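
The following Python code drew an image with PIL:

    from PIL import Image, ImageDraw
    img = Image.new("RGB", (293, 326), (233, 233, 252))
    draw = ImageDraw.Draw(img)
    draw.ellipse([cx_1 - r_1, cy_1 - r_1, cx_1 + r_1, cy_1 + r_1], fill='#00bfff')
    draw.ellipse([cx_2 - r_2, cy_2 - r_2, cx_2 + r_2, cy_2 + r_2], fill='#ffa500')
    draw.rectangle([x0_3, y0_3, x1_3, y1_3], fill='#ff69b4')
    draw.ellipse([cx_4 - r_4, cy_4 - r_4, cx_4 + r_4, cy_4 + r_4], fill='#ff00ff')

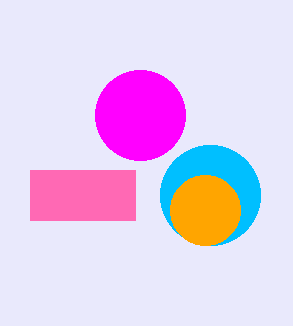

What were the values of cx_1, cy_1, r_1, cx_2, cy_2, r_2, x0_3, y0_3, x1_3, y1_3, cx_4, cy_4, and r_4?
cx_1 = 210, cy_1 = 195, r_1 = 50, cx_2 = 205, cy_2 = 210, r_2 = 35, x0_3 = 30, y0_3 = 170, x1_3 = 135, y1_3 = 220, cx_4 = 140, cy_4 = 115, r_4 = 45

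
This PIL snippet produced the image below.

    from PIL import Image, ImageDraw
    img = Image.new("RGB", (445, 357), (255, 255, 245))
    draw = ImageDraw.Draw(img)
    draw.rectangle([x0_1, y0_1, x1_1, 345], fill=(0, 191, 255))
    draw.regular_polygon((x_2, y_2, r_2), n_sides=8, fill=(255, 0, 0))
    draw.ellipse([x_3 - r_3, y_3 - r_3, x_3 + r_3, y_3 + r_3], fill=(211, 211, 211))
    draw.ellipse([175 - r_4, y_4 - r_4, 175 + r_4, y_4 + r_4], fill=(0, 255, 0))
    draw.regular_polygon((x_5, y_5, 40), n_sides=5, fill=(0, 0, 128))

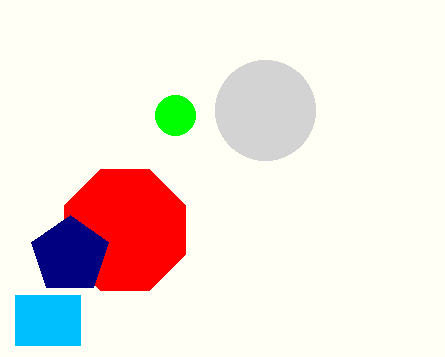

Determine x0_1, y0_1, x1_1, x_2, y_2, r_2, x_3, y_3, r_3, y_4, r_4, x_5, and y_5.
x0_1 = 15
y0_1 = 295
x1_1 = 80
x_2 = 125
y_2 = 230
r_2 = 65
x_3 = 265
y_3 = 110
r_3 = 50
y_4 = 115
r_4 = 20
x_5 = 70
y_5 = 255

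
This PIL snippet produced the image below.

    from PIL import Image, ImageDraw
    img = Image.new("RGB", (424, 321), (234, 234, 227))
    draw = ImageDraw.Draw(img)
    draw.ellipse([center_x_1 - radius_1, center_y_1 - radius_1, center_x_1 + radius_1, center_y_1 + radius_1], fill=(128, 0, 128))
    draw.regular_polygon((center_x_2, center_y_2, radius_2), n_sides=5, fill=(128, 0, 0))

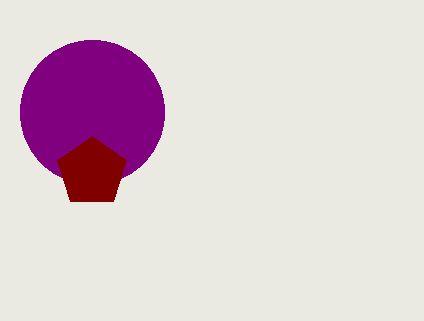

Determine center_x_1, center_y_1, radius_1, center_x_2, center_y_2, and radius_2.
center_x_1 = 92; center_y_1 = 112; radius_1 = 72; center_x_2 = 92; center_y_2 = 172; radius_2 = 36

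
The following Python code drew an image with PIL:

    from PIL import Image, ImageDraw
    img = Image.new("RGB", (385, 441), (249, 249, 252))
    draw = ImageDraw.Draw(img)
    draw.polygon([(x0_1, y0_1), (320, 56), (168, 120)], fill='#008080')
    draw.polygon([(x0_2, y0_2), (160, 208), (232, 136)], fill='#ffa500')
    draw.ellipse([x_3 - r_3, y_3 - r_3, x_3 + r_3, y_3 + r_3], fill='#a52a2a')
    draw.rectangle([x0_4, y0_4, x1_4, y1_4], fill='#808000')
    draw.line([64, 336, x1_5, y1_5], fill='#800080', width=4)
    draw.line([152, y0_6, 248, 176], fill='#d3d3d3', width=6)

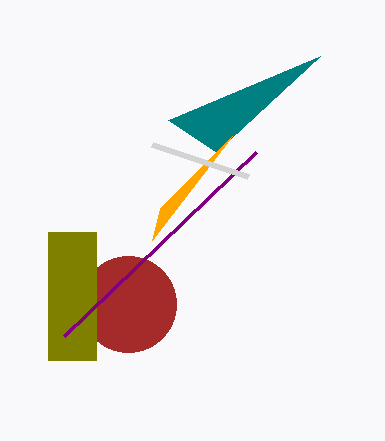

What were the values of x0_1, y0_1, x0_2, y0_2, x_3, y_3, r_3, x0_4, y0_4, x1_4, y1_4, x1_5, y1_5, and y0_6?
x0_1 = 216, y0_1 = 152, x0_2 = 152, y0_2 = 240, x_3 = 128, y_3 = 304, r_3 = 48, x0_4 = 48, y0_4 = 232, x1_4 = 96, y1_4 = 360, x1_5 = 256, y1_5 = 152, y0_6 = 144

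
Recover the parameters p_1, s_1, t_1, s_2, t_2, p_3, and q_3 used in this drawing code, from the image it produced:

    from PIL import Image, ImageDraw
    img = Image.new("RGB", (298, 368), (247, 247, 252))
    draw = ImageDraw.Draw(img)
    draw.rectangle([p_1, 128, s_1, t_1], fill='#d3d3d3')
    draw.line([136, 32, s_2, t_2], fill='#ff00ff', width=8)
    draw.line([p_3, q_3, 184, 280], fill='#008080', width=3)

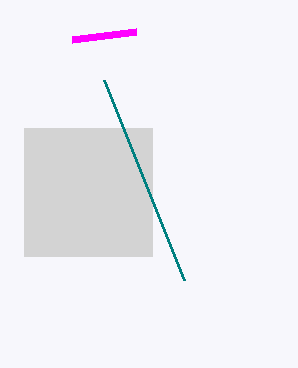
p_1 = 24; s_1 = 152; t_1 = 256; s_2 = 72; t_2 = 40; p_3 = 104; q_3 = 80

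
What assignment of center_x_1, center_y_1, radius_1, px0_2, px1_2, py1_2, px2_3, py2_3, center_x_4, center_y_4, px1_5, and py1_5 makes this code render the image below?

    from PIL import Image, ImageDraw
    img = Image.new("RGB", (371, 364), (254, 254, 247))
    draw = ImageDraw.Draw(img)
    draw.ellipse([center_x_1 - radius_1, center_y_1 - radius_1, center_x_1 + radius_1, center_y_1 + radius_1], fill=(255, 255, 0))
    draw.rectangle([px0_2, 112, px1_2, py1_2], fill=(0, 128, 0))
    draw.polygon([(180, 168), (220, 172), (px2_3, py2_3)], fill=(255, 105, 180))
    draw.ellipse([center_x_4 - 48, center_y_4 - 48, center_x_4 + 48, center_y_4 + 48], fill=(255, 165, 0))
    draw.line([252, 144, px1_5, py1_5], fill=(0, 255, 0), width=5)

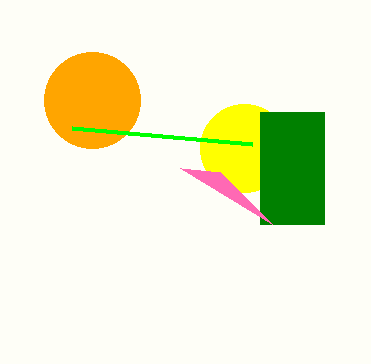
center_x_1 = 244; center_y_1 = 148; radius_1 = 44; px0_2 = 260; px1_2 = 324; py1_2 = 224; px2_3 = 272; py2_3 = 224; center_x_4 = 92; center_y_4 = 100; px1_5 = 72; py1_5 = 128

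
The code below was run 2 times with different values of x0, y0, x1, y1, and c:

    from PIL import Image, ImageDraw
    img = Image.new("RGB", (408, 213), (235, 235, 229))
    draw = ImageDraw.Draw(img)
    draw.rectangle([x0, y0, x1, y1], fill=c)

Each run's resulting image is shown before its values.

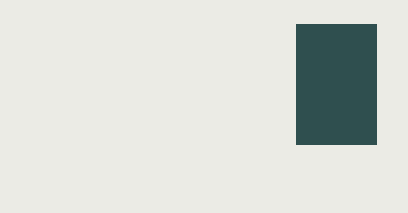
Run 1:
x0 = 296
y0 = 24
x1 = 376
y1 = 144
c = 'darkslategray'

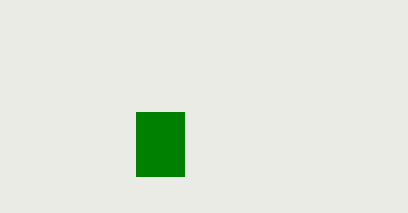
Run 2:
x0 = 136
y0 = 112
x1 = 184
y1 = 176
c = 'green'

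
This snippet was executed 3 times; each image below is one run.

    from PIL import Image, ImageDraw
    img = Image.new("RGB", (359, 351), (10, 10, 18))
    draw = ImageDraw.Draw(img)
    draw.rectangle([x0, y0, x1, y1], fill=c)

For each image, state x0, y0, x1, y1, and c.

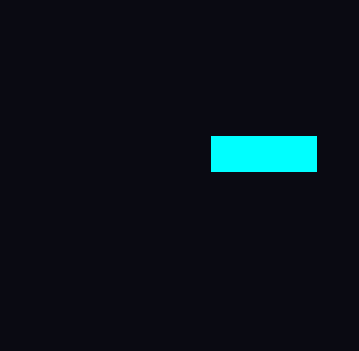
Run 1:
x0 = 211; y0 = 136; x1 = 316; y1 = 171; c = 'cyan'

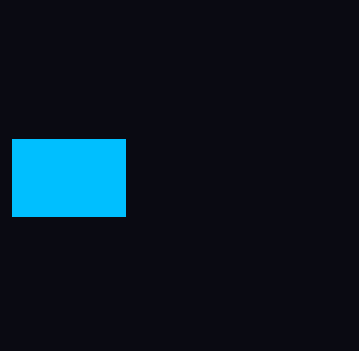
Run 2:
x0 = 12
y0 = 139
x1 = 125
y1 = 216
c = 'deepskyblue'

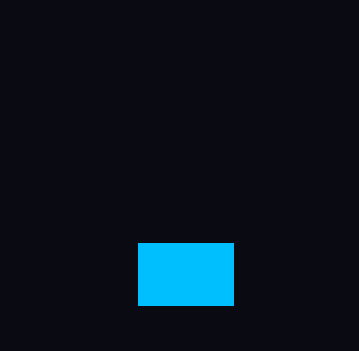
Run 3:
x0 = 138, y0 = 243, x1 = 233, y1 = 305, c = 'deepskyblue'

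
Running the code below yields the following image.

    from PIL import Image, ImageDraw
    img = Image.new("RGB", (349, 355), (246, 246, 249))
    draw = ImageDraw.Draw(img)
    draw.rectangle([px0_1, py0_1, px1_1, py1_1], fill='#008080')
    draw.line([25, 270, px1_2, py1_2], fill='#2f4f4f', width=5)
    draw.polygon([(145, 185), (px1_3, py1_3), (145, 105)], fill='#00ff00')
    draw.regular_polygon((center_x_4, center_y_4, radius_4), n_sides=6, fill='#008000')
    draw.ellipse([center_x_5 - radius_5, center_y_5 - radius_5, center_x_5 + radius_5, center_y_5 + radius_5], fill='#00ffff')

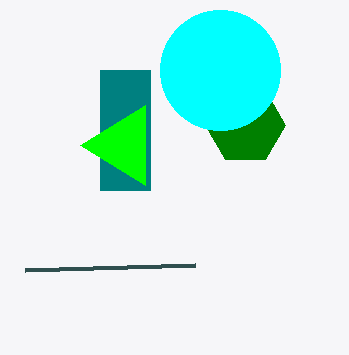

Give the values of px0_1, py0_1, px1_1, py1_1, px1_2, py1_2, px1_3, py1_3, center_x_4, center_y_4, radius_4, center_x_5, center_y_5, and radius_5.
px0_1 = 100; py0_1 = 70; px1_1 = 150; py1_1 = 190; px1_2 = 195; py1_2 = 265; px1_3 = 80; py1_3 = 145; center_x_4 = 245; center_y_4 = 125; radius_4 = 40; center_x_5 = 220; center_y_5 = 70; radius_5 = 60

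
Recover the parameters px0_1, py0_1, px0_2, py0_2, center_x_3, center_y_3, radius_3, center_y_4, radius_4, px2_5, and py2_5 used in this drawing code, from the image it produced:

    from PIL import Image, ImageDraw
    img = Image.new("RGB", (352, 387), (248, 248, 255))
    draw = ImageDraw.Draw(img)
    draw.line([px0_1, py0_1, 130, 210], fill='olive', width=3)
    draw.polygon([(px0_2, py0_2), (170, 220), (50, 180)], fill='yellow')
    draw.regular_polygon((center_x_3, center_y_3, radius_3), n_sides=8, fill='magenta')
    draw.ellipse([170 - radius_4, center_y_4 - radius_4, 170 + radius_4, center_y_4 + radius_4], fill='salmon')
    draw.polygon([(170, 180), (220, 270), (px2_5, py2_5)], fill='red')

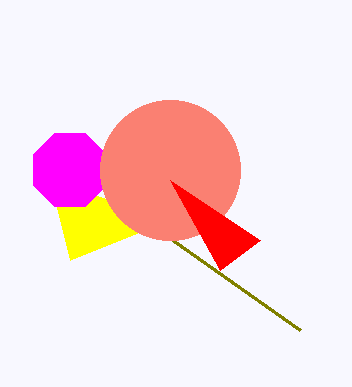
px0_1 = 300
py0_1 = 330
px0_2 = 70
py0_2 = 260
center_x_3 = 70
center_y_3 = 170
radius_3 = 40
center_y_4 = 170
radius_4 = 70
px2_5 = 260
py2_5 = 240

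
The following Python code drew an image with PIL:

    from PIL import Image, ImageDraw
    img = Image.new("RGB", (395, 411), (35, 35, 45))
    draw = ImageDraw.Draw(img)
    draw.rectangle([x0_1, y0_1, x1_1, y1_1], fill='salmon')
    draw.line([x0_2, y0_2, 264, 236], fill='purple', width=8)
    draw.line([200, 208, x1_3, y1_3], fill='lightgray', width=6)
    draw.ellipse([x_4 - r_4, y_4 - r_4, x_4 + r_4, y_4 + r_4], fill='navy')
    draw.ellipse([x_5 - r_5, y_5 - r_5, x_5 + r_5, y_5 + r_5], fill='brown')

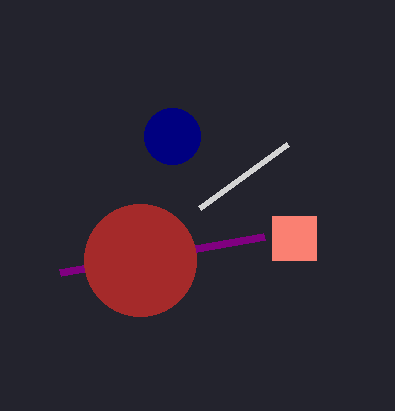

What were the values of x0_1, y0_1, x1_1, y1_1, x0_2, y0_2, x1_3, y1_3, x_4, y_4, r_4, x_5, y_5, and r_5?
x0_1 = 272, y0_1 = 216, x1_1 = 316, y1_1 = 260, x0_2 = 60, y0_2 = 272, x1_3 = 288, y1_3 = 144, x_4 = 172, y_4 = 136, r_4 = 28, x_5 = 140, y_5 = 260, r_5 = 56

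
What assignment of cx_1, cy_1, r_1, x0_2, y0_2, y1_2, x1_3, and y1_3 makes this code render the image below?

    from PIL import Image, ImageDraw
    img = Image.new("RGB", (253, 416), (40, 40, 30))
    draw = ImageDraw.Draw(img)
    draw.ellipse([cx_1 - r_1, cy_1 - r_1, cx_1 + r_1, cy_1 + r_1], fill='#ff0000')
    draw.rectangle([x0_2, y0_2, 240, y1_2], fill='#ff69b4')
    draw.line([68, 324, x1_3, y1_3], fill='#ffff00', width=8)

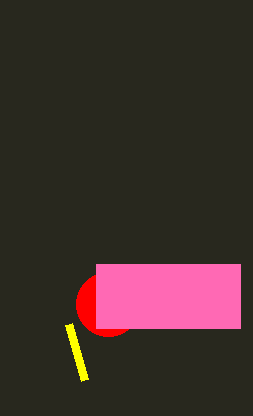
cx_1 = 108, cy_1 = 304, r_1 = 32, x0_2 = 96, y0_2 = 264, y1_2 = 328, x1_3 = 84, y1_3 = 380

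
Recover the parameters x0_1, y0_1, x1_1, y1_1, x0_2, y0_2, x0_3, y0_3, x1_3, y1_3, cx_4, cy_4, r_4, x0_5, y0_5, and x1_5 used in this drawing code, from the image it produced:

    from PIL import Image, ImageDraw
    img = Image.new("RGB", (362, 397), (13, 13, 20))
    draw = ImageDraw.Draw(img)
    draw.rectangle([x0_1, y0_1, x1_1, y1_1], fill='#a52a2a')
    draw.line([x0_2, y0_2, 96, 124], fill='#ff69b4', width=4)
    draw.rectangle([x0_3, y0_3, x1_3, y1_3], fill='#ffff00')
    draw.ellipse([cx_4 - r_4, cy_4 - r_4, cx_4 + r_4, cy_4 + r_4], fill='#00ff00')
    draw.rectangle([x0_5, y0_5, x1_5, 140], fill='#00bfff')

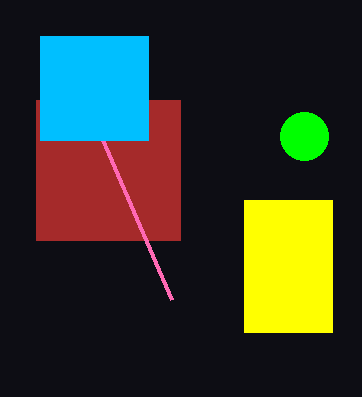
x0_1 = 36
y0_1 = 100
x1_1 = 180
y1_1 = 240
x0_2 = 172
y0_2 = 300
x0_3 = 244
y0_3 = 200
x1_3 = 332
y1_3 = 332
cx_4 = 304
cy_4 = 136
r_4 = 24
x0_5 = 40
y0_5 = 36
x1_5 = 148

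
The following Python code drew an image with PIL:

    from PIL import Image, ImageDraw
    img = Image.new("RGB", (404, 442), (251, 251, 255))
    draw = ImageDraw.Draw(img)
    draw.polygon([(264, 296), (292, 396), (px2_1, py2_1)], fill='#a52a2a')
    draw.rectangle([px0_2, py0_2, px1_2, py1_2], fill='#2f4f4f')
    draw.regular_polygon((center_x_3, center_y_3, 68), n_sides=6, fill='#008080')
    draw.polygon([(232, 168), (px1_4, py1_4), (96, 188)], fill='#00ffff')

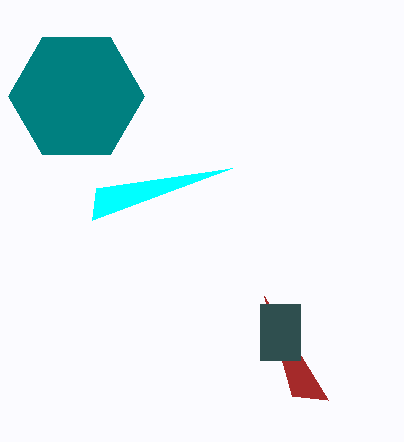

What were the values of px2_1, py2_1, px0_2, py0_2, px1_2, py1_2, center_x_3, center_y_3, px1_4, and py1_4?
px2_1 = 328, py2_1 = 400, px0_2 = 260, py0_2 = 304, px1_2 = 300, py1_2 = 360, center_x_3 = 76, center_y_3 = 96, px1_4 = 92, py1_4 = 220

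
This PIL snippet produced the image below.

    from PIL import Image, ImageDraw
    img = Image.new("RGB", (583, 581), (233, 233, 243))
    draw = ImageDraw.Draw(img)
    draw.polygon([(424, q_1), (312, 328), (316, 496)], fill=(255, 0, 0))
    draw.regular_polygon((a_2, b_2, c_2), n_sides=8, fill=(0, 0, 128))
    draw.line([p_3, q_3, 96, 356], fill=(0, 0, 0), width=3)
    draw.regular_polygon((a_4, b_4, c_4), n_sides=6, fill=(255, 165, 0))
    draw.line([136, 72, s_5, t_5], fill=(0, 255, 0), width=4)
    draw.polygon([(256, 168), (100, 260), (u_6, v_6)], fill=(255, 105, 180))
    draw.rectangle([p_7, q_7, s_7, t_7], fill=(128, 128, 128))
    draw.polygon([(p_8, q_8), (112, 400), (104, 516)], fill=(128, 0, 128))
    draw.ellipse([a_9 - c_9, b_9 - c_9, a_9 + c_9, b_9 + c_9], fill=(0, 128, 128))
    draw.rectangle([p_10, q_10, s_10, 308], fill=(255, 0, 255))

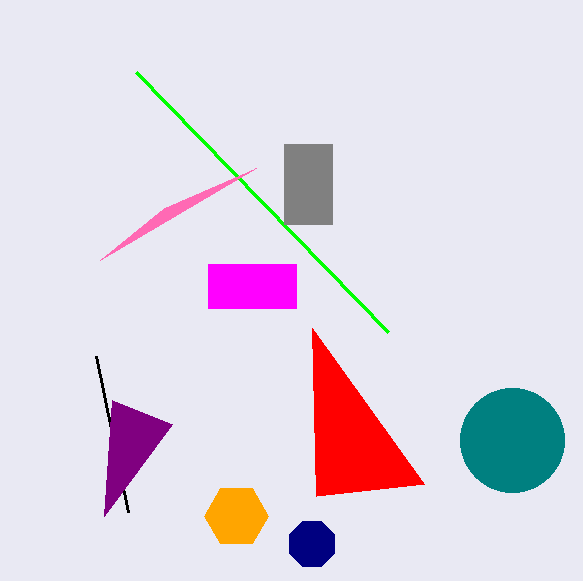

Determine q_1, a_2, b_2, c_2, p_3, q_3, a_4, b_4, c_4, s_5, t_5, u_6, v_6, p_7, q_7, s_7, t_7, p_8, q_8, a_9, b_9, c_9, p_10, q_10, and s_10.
q_1 = 484; a_2 = 312; b_2 = 544; c_2 = 24; p_3 = 128; q_3 = 512; a_4 = 236; b_4 = 516; c_4 = 32; s_5 = 388; t_5 = 332; u_6 = 164; v_6 = 208; p_7 = 284; q_7 = 144; s_7 = 332; t_7 = 224; p_8 = 172; q_8 = 424; a_9 = 512; b_9 = 440; c_9 = 52; p_10 = 208; q_10 = 264; s_10 = 296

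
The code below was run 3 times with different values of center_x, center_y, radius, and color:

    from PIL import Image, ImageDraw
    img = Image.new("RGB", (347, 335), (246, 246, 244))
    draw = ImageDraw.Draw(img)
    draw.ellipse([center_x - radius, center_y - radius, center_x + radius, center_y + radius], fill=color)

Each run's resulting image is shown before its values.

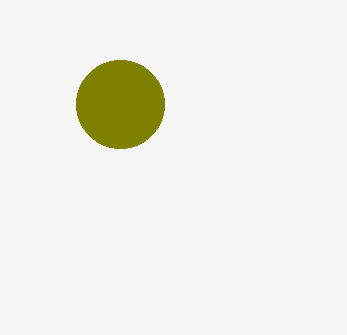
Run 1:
center_x = 120
center_y = 104
radius = 44
color = 'olive'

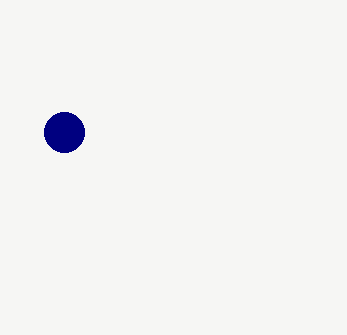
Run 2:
center_x = 64; center_y = 132; radius = 20; color = 'navy'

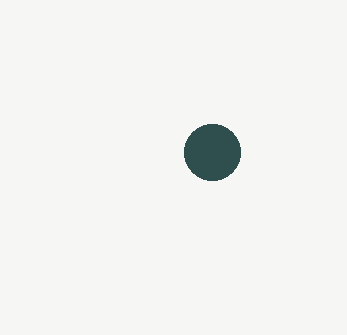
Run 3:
center_x = 212, center_y = 152, radius = 28, color = 'darkslategray'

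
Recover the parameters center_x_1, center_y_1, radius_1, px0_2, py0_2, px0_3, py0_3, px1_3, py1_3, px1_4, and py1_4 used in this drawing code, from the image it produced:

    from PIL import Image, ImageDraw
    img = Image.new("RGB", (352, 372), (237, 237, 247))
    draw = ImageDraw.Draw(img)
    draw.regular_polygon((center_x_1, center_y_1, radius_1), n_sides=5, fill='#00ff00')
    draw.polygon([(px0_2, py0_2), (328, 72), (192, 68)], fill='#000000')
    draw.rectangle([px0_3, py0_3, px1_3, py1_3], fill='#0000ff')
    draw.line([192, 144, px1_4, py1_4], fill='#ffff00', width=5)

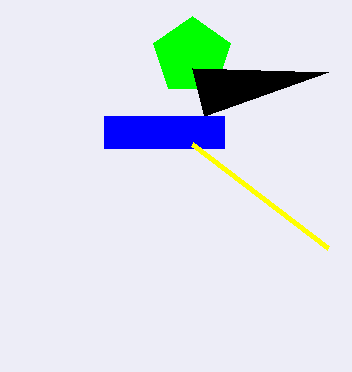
center_x_1 = 192; center_y_1 = 56; radius_1 = 40; px0_2 = 204; py0_2 = 116; px0_3 = 104; py0_3 = 116; px1_3 = 224; py1_3 = 148; px1_4 = 328; py1_4 = 248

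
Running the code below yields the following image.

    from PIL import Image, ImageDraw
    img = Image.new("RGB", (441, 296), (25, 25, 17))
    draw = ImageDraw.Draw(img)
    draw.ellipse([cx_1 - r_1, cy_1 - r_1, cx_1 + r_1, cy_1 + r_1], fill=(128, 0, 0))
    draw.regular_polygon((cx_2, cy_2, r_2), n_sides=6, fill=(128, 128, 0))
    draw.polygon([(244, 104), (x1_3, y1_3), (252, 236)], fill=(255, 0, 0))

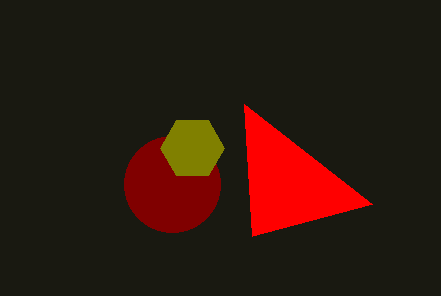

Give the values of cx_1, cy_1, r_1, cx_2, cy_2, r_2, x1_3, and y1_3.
cx_1 = 172, cy_1 = 184, r_1 = 48, cx_2 = 192, cy_2 = 148, r_2 = 32, x1_3 = 372, y1_3 = 204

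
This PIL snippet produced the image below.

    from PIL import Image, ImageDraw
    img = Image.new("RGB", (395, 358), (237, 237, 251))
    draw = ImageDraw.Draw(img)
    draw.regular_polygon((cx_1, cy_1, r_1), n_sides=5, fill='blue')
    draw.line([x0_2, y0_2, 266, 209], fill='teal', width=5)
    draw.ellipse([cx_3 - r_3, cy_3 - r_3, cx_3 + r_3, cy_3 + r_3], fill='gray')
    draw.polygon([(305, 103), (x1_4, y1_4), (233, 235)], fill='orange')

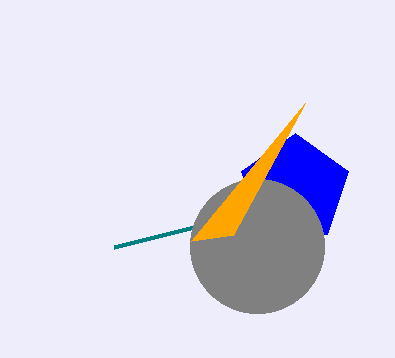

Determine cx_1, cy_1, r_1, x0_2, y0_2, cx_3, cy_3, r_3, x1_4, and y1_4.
cx_1 = 295
cy_1 = 189
r_1 = 56
x0_2 = 114
y0_2 = 247
cx_3 = 257
cy_3 = 246
r_3 = 67
x1_4 = 191
y1_4 = 241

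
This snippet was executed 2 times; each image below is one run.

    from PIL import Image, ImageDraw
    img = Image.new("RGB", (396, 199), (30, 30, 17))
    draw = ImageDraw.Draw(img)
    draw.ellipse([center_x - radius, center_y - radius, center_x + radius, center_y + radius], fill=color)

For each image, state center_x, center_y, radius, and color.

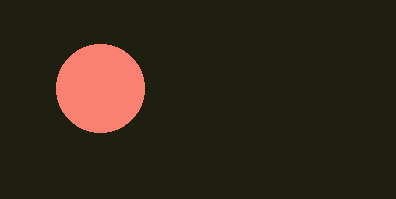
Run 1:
center_x = 100, center_y = 88, radius = 44, color = 'salmon'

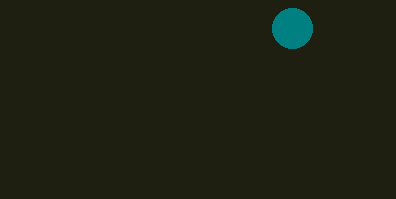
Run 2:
center_x = 292
center_y = 28
radius = 20
color = 'teal'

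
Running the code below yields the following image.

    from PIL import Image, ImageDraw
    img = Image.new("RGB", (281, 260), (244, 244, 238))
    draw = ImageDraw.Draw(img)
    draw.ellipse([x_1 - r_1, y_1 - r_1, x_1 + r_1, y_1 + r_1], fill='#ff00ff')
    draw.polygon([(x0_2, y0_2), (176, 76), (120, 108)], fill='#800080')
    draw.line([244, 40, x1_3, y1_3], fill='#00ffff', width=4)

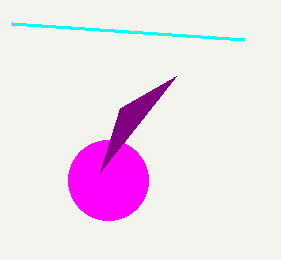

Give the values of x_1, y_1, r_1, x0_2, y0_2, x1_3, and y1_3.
x_1 = 108, y_1 = 180, r_1 = 40, x0_2 = 100, y0_2 = 172, x1_3 = 12, y1_3 = 24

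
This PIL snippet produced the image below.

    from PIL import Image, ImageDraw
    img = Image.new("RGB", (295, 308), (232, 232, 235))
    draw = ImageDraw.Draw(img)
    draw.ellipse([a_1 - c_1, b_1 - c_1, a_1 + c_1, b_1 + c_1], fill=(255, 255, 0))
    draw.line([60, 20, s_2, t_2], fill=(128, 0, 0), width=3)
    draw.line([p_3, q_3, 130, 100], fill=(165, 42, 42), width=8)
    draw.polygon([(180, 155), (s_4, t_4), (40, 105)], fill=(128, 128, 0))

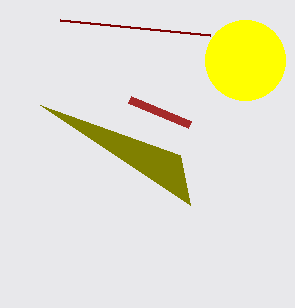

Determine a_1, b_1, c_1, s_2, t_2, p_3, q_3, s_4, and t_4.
a_1 = 245, b_1 = 60, c_1 = 40, s_2 = 210, t_2 = 35, p_3 = 190, q_3 = 125, s_4 = 190, t_4 = 205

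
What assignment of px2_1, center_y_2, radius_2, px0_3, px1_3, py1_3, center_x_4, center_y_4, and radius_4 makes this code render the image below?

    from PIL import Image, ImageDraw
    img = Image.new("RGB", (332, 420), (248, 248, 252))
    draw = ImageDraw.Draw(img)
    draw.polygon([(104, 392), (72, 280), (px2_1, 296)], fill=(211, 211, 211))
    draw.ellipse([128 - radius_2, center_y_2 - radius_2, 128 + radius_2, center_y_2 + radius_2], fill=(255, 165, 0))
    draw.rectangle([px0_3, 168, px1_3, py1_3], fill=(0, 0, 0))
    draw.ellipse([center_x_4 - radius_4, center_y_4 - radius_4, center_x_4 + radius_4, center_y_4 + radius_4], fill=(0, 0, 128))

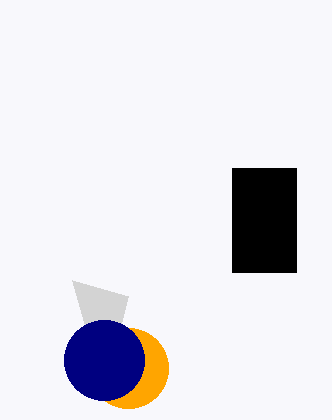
px2_1 = 128
center_y_2 = 368
radius_2 = 40
px0_3 = 232
px1_3 = 296
py1_3 = 272
center_x_4 = 104
center_y_4 = 360
radius_4 = 40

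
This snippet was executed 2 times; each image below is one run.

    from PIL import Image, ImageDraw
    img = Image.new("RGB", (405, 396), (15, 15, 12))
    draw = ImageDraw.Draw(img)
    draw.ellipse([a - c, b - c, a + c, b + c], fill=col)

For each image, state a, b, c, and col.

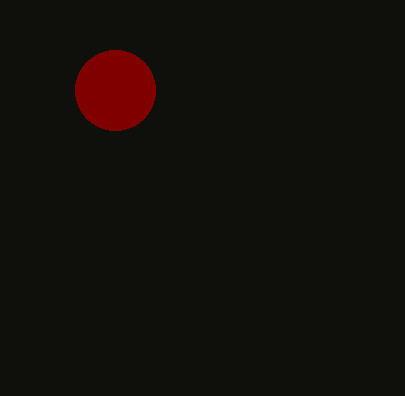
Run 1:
a = 115, b = 90, c = 40, col = 'maroon'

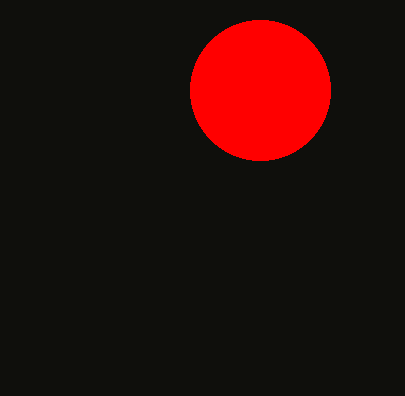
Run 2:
a = 260, b = 90, c = 70, col = 'red'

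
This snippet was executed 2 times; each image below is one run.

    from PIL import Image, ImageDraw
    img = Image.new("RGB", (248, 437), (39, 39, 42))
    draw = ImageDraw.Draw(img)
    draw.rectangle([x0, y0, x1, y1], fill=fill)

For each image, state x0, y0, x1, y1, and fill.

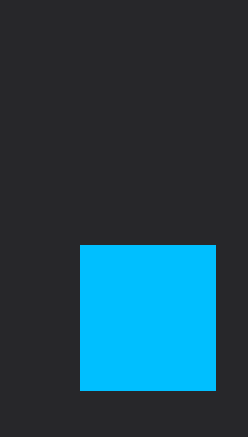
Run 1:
x0 = 80, y0 = 245, x1 = 215, y1 = 390, fill = 'deepskyblue'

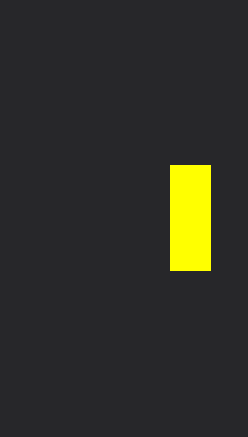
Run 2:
x0 = 170; y0 = 165; x1 = 210; y1 = 270; fill = 'yellow'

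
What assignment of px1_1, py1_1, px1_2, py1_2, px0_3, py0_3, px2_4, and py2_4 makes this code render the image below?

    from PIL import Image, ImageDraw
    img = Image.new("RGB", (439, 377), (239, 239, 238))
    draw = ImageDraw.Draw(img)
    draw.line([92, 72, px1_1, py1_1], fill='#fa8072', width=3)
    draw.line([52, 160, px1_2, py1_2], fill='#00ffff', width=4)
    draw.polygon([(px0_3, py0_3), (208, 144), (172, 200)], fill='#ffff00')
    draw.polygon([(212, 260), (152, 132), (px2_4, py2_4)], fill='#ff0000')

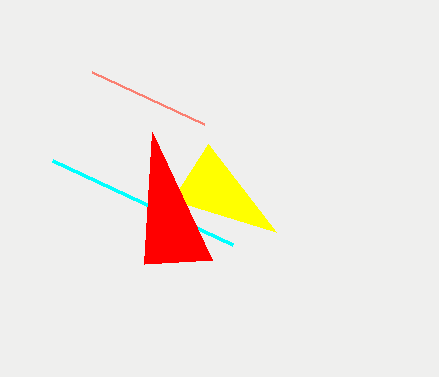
px1_1 = 204; py1_1 = 124; px1_2 = 232; py1_2 = 244; px0_3 = 276; py0_3 = 232; px2_4 = 144; py2_4 = 264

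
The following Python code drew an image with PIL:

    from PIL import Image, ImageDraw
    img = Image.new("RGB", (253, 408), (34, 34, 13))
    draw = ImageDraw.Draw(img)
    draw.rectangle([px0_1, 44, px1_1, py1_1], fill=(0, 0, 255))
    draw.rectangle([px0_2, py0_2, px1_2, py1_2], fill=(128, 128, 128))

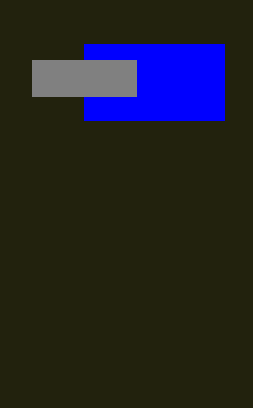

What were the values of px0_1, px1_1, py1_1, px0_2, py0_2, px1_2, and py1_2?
px0_1 = 84, px1_1 = 224, py1_1 = 120, px0_2 = 32, py0_2 = 60, px1_2 = 136, py1_2 = 96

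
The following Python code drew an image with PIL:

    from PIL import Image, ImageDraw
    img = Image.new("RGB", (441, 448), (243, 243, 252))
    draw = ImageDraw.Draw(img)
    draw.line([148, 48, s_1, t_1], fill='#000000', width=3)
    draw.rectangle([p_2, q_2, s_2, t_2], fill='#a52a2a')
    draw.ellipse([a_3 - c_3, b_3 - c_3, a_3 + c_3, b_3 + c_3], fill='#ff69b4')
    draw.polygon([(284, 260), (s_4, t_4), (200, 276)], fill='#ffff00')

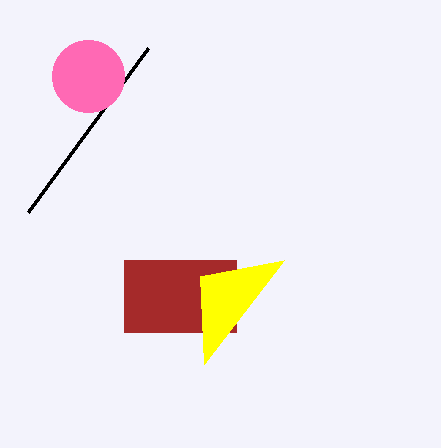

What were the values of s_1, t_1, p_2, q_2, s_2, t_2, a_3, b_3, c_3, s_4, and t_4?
s_1 = 28
t_1 = 212
p_2 = 124
q_2 = 260
s_2 = 236
t_2 = 332
a_3 = 88
b_3 = 76
c_3 = 36
s_4 = 204
t_4 = 364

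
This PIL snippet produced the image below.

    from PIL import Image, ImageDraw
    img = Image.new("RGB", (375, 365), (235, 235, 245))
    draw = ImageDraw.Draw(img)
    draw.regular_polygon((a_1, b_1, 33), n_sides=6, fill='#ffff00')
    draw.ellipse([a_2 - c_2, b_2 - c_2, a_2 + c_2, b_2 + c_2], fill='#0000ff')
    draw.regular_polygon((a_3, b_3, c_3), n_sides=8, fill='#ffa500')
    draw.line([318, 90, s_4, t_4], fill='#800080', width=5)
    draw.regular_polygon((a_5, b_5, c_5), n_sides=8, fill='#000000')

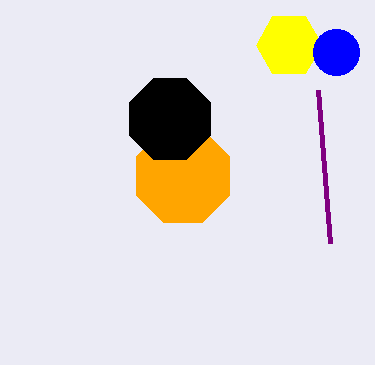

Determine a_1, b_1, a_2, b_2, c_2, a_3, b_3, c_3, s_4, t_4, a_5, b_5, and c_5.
a_1 = 289
b_1 = 45
a_2 = 336
b_2 = 52
c_2 = 23
a_3 = 183
b_3 = 176
c_3 = 50
s_4 = 330
t_4 = 243
a_5 = 170
b_5 = 119
c_5 = 44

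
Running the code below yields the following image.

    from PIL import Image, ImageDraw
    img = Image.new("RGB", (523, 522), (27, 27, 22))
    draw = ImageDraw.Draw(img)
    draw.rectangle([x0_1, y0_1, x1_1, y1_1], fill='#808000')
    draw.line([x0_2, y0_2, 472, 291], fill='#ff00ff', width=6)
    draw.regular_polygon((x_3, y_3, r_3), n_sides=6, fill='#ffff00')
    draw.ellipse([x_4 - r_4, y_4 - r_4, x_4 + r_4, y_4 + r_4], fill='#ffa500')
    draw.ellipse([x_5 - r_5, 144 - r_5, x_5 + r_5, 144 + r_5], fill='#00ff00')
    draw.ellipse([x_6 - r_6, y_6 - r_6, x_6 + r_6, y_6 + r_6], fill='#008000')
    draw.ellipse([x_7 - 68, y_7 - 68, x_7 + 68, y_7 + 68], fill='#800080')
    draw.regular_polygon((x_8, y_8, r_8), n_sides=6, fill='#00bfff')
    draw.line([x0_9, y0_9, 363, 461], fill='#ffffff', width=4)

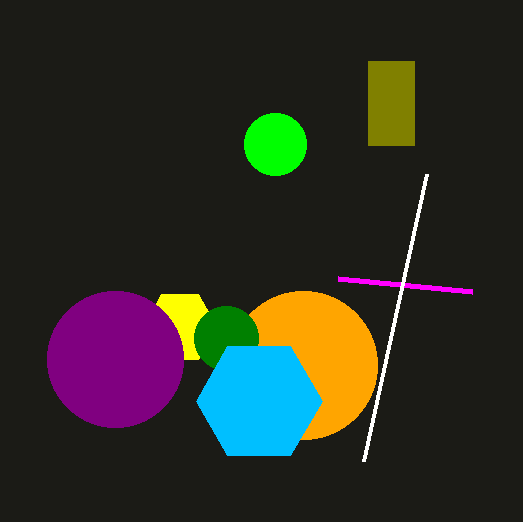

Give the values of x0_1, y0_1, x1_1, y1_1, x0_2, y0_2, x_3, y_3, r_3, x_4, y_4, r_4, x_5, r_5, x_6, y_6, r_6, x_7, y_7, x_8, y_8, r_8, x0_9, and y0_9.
x0_1 = 368; y0_1 = 61; x1_1 = 414; y1_1 = 145; x0_2 = 338; y0_2 = 278; x_3 = 180; y_3 = 327; r_3 = 37; x_4 = 303; y_4 = 365; r_4 = 74; x_5 = 275; r_5 = 31; x_6 = 226; y_6 = 338; r_6 = 32; x_7 = 115; y_7 = 359; x_8 = 259; y_8 = 401; r_8 = 63; x0_9 = 426; y0_9 = 174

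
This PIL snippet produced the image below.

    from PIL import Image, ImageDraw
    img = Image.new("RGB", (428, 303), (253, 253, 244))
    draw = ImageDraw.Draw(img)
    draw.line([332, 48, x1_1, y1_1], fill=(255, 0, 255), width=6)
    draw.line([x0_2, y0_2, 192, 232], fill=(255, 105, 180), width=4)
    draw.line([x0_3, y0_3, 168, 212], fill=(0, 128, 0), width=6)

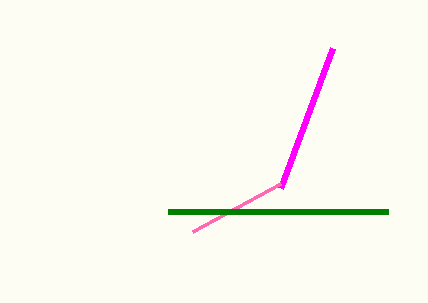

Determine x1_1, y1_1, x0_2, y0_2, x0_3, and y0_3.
x1_1 = 280, y1_1 = 188, x0_2 = 280, y0_2 = 184, x0_3 = 388, y0_3 = 212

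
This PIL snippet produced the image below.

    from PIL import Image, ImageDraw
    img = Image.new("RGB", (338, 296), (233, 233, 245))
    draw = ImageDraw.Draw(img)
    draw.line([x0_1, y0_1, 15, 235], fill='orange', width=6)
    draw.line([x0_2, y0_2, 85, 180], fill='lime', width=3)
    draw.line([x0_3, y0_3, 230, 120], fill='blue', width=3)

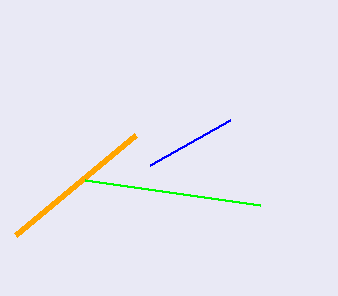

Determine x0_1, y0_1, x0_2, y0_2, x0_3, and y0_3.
x0_1 = 135, y0_1 = 135, x0_2 = 260, y0_2 = 205, x0_3 = 150, y0_3 = 165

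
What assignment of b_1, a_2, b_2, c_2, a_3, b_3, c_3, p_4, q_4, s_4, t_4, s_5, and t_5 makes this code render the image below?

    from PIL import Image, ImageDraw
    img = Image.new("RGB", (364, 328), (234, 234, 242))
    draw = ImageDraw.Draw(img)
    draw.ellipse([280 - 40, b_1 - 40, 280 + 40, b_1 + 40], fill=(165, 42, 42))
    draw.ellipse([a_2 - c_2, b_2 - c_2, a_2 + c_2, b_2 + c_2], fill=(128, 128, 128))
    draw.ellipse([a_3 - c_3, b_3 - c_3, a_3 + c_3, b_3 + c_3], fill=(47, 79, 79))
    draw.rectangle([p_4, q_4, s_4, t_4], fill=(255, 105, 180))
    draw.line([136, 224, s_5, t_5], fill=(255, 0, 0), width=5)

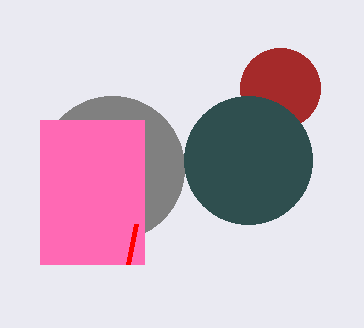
b_1 = 88
a_2 = 112
b_2 = 168
c_2 = 72
a_3 = 248
b_3 = 160
c_3 = 64
p_4 = 40
q_4 = 120
s_4 = 144
t_4 = 264
s_5 = 128
t_5 = 264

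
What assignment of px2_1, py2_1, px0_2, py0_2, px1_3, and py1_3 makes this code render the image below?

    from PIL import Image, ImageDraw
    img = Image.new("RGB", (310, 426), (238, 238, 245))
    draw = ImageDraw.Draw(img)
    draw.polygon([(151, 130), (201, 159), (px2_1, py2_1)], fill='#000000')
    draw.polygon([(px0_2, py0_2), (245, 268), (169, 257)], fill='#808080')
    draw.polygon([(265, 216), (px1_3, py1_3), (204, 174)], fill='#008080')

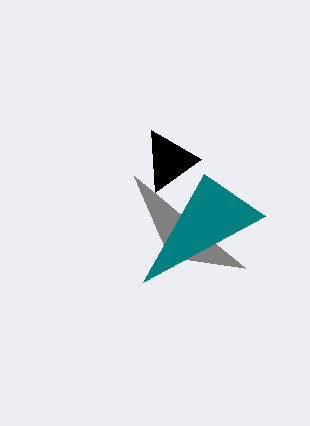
px2_1 = 155
py2_1 = 192
px0_2 = 134
py0_2 = 176
px1_3 = 143
py1_3 = 282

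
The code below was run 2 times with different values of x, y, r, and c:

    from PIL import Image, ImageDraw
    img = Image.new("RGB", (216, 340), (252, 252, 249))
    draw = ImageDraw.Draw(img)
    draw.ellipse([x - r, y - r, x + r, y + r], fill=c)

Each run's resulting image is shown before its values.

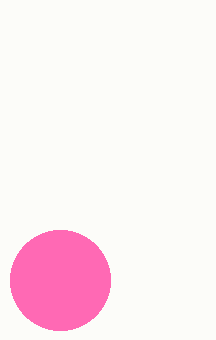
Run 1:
x = 60; y = 280; r = 50; c = 'hotpink'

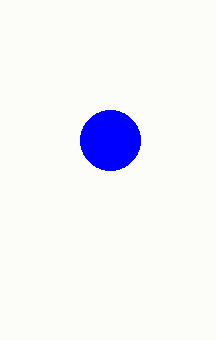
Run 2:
x = 110, y = 140, r = 30, c = 'blue'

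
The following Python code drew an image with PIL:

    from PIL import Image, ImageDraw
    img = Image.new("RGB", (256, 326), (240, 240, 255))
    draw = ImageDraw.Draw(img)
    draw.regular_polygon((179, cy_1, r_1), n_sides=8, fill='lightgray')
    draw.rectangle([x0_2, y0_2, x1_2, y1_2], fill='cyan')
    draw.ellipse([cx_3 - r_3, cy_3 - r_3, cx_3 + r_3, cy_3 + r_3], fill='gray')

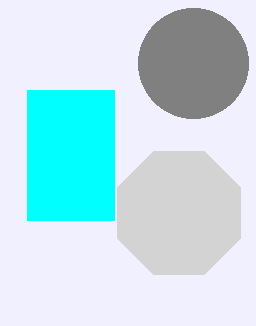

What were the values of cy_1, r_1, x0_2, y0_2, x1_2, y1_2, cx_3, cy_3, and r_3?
cy_1 = 213
r_1 = 67
x0_2 = 27
y0_2 = 90
x1_2 = 114
y1_2 = 220
cx_3 = 193
cy_3 = 63
r_3 = 55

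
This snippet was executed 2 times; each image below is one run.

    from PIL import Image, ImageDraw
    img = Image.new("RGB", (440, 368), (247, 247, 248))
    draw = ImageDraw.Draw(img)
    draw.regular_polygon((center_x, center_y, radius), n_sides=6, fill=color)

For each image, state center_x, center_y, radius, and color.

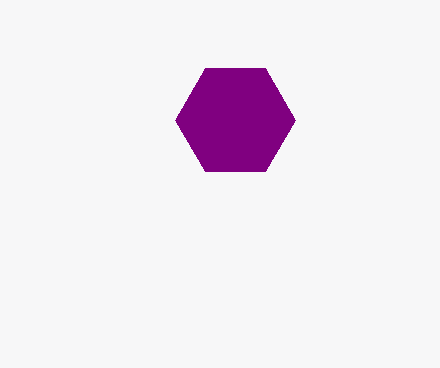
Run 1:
center_x = 235
center_y = 120
radius = 60
color = 'purple'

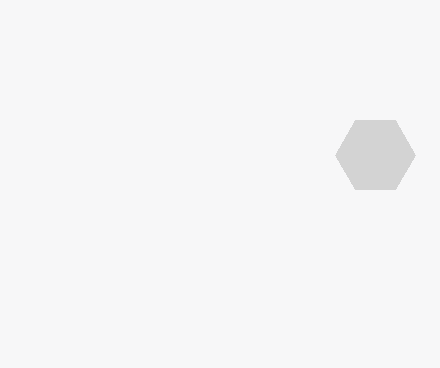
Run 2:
center_x = 375; center_y = 155; radius = 40; color = 'lightgray'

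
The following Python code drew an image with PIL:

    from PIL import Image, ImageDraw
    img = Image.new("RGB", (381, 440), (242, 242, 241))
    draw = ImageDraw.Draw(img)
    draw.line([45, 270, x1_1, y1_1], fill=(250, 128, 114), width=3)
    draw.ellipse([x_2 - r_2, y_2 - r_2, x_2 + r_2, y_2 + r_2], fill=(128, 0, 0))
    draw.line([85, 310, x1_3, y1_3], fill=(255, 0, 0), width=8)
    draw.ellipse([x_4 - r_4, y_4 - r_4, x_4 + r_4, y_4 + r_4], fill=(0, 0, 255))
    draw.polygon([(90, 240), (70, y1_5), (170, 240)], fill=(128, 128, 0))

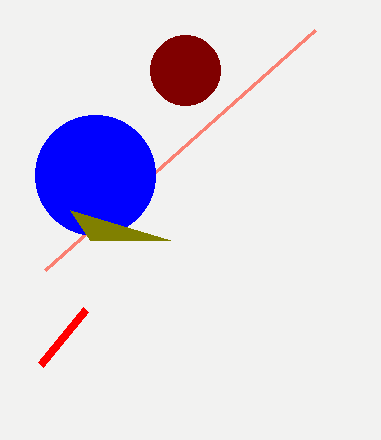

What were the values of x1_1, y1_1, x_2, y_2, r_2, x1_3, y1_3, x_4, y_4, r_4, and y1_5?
x1_1 = 315
y1_1 = 30
x_2 = 185
y_2 = 70
r_2 = 35
x1_3 = 40
y1_3 = 365
x_4 = 95
y_4 = 175
r_4 = 60
y1_5 = 210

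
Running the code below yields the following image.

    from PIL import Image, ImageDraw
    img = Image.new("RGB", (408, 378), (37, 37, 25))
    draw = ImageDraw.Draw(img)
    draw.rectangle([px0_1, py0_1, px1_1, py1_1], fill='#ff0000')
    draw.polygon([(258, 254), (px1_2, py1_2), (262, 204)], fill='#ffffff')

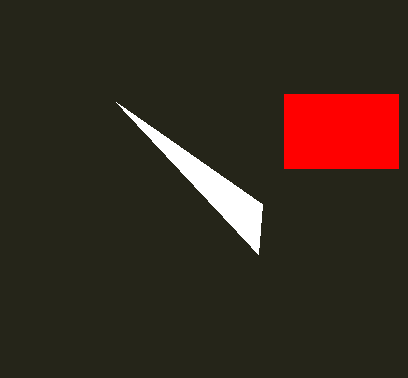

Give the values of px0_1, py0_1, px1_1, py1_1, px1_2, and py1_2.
px0_1 = 284, py0_1 = 94, px1_1 = 398, py1_1 = 168, px1_2 = 116, py1_2 = 102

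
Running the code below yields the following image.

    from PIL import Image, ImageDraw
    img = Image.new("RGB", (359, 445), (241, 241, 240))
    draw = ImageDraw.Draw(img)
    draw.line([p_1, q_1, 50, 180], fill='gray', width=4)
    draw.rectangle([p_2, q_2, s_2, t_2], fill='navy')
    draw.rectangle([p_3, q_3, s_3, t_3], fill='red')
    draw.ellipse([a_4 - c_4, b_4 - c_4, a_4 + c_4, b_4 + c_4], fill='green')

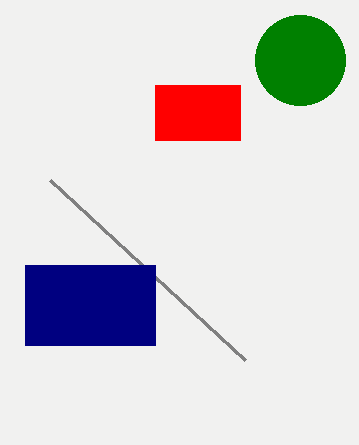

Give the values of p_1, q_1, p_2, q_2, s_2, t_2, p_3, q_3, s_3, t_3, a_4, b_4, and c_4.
p_1 = 245; q_1 = 360; p_2 = 25; q_2 = 265; s_2 = 155; t_2 = 345; p_3 = 155; q_3 = 85; s_3 = 240; t_3 = 140; a_4 = 300; b_4 = 60; c_4 = 45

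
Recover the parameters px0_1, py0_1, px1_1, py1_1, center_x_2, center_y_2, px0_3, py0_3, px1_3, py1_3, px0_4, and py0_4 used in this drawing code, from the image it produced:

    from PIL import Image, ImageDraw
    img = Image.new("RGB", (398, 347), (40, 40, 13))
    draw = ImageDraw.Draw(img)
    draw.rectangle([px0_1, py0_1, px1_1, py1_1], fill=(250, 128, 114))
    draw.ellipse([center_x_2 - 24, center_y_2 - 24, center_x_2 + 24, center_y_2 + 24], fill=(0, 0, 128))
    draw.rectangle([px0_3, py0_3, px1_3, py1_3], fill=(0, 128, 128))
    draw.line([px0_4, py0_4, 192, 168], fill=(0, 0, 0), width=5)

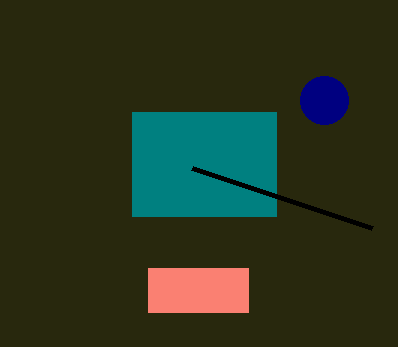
px0_1 = 148
py0_1 = 268
px1_1 = 248
py1_1 = 312
center_x_2 = 324
center_y_2 = 100
px0_3 = 132
py0_3 = 112
px1_3 = 276
py1_3 = 216
px0_4 = 372
py0_4 = 228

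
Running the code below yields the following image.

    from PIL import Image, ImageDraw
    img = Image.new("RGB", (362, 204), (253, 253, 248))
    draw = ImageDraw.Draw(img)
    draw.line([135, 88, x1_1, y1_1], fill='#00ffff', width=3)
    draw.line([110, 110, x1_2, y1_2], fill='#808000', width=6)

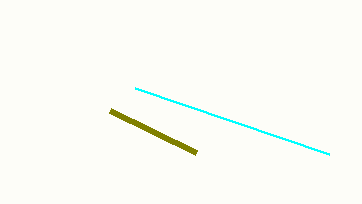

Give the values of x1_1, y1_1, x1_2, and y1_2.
x1_1 = 329; y1_1 = 154; x1_2 = 196; y1_2 = 152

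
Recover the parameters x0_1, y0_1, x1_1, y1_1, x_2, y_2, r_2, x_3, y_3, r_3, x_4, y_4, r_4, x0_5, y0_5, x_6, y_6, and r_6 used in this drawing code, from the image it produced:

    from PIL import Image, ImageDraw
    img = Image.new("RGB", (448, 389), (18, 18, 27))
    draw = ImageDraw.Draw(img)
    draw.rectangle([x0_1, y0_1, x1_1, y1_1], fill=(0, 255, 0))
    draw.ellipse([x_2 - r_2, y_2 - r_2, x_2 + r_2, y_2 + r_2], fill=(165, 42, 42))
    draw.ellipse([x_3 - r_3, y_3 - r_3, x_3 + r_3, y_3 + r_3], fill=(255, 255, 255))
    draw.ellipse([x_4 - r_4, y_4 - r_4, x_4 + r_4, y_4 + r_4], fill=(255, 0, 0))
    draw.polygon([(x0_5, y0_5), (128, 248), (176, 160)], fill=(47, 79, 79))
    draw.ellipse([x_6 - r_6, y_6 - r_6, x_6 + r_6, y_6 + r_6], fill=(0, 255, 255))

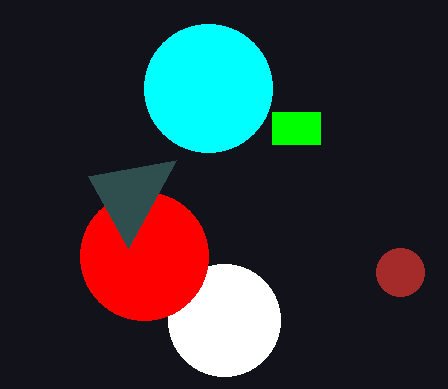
x0_1 = 272, y0_1 = 112, x1_1 = 320, y1_1 = 144, x_2 = 400, y_2 = 272, r_2 = 24, x_3 = 224, y_3 = 320, r_3 = 56, x_4 = 144, y_4 = 256, r_4 = 64, x0_5 = 88, y0_5 = 176, x_6 = 208, y_6 = 88, r_6 = 64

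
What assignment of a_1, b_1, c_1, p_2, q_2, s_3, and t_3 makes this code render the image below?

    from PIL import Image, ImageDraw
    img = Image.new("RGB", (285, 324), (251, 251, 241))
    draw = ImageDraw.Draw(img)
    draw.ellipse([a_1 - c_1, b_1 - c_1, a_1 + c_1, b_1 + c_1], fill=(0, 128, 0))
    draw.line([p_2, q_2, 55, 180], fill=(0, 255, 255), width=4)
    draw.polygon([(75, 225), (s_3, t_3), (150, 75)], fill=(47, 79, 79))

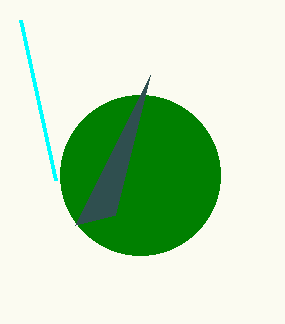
a_1 = 140
b_1 = 175
c_1 = 80
p_2 = 20
q_2 = 20
s_3 = 115
t_3 = 215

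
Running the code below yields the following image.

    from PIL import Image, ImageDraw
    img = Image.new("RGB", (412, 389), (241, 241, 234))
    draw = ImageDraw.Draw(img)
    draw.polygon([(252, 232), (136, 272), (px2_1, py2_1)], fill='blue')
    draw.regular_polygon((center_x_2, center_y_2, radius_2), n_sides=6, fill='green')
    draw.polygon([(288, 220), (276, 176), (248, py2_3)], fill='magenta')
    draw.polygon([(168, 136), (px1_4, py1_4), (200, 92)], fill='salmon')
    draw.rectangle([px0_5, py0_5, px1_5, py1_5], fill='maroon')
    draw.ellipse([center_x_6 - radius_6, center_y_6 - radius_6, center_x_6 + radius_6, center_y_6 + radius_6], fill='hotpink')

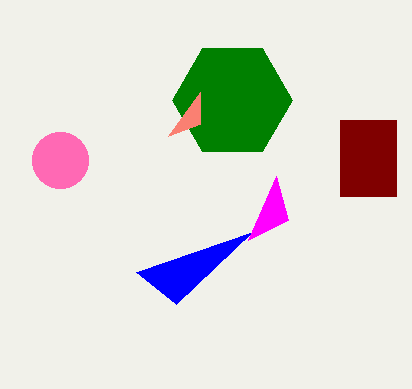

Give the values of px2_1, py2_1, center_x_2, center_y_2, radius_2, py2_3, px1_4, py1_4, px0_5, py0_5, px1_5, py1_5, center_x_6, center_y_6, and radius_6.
px2_1 = 176, py2_1 = 304, center_x_2 = 232, center_y_2 = 100, radius_2 = 60, py2_3 = 240, px1_4 = 200, py1_4 = 124, px0_5 = 340, py0_5 = 120, px1_5 = 396, py1_5 = 196, center_x_6 = 60, center_y_6 = 160, radius_6 = 28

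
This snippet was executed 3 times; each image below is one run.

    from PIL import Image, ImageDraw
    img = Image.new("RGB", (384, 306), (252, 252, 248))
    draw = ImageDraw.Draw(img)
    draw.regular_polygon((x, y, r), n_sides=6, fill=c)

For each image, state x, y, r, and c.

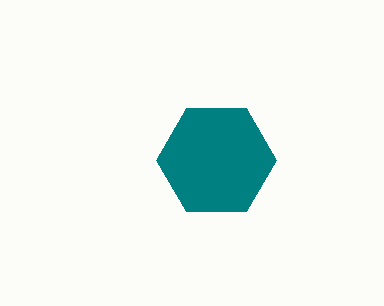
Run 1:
x = 216
y = 160
r = 60
c = 'teal'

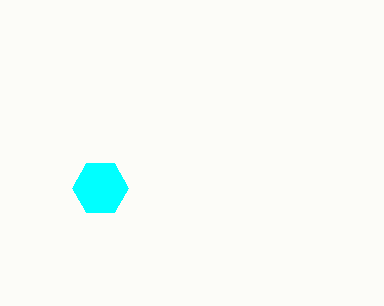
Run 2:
x = 100
y = 188
r = 28
c = 'cyan'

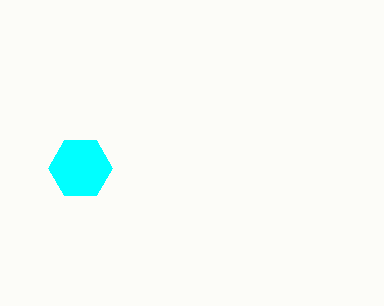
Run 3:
x = 80
y = 168
r = 32
c = 'cyan'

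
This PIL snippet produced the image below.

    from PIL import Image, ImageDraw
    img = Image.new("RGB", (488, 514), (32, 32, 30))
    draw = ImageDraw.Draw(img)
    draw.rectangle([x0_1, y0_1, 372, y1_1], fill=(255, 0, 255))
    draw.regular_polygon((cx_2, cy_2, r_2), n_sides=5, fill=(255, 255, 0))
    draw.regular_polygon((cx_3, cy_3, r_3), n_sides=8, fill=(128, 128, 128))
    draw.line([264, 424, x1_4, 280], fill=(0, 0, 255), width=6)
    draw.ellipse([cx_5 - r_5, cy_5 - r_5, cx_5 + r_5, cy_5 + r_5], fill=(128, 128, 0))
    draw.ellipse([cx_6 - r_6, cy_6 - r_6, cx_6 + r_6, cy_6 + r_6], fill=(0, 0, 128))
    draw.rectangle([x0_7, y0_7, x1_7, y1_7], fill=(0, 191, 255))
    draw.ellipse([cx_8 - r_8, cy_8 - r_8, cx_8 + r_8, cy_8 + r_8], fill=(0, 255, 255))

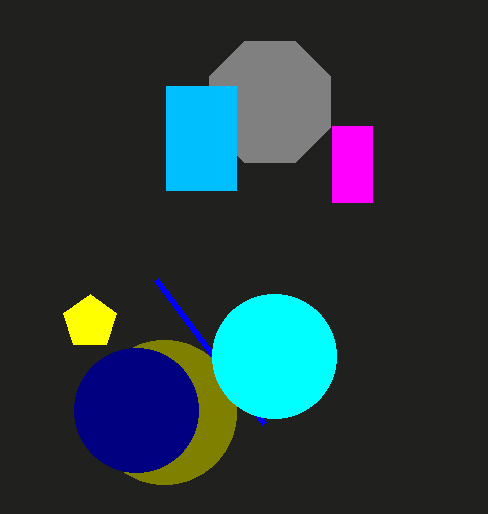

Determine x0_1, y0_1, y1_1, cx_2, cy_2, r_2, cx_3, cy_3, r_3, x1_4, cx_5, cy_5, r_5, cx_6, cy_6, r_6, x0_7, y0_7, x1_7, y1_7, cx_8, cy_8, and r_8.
x0_1 = 332, y0_1 = 126, y1_1 = 202, cx_2 = 90, cy_2 = 322, r_2 = 28, cx_3 = 270, cy_3 = 102, r_3 = 66, x1_4 = 156, cx_5 = 164, cy_5 = 412, r_5 = 72, cx_6 = 136, cy_6 = 410, r_6 = 62, x0_7 = 166, y0_7 = 86, x1_7 = 236, y1_7 = 190, cx_8 = 274, cy_8 = 356, r_8 = 62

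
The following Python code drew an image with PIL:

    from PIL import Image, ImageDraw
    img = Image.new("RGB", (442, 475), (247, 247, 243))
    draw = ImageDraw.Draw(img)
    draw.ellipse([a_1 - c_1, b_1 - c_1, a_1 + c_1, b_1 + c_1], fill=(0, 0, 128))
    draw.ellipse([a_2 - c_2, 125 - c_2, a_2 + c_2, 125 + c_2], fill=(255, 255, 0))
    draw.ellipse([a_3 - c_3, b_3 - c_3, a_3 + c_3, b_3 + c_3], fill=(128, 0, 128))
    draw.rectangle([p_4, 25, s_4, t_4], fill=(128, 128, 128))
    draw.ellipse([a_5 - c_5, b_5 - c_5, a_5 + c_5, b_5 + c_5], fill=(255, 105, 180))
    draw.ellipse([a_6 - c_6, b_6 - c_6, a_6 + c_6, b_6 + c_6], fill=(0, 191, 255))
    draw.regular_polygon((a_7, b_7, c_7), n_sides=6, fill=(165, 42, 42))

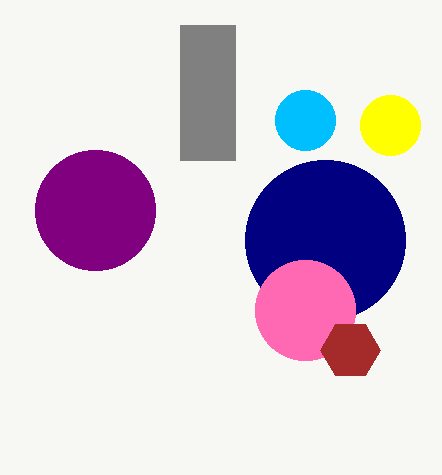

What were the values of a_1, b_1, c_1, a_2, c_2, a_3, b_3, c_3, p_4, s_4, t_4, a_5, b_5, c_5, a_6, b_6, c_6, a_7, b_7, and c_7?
a_1 = 325, b_1 = 240, c_1 = 80, a_2 = 390, c_2 = 30, a_3 = 95, b_3 = 210, c_3 = 60, p_4 = 180, s_4 = 235, t_4 = 160, a_5 = 305, b_5 = 310, c_5 = 50, a_6 = 305, b_6 = 120, c_6 = 30, a_7 = 350, b_7 = 350, c_7 = 30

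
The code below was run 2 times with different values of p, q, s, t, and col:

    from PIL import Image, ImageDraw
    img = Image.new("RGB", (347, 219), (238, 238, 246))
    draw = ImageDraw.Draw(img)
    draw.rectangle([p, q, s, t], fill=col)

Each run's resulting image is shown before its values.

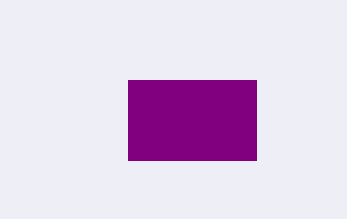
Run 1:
p = 128, q = 80, s = 256, t = 160, col = 'purple'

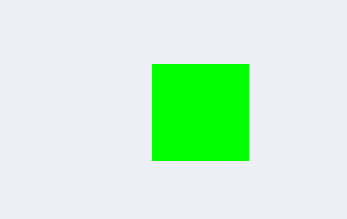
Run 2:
p = 152
q = 64
s = 248
t = 160
col = 'lime'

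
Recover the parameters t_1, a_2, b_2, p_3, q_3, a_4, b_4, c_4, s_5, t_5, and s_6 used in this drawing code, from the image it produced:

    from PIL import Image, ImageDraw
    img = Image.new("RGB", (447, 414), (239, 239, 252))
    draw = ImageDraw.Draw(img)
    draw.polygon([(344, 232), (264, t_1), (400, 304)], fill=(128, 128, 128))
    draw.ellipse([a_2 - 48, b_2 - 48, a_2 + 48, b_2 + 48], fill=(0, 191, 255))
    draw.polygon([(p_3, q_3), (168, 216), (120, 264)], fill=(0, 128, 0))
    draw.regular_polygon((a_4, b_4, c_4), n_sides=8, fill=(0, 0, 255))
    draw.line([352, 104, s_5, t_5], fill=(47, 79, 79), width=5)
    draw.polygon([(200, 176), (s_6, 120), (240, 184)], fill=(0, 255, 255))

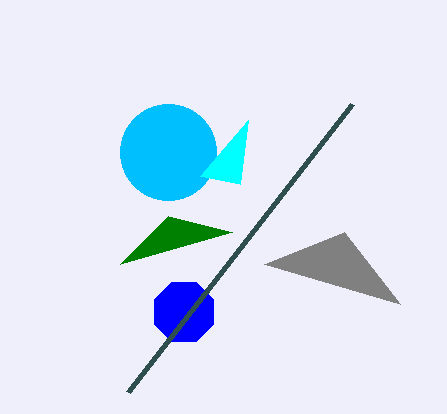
t_1 = 264; a_2 = 168; b_2 = 152; p_3 = 232; q_3 = 232; a_4 = 184; b_4 = 312; c_4 = 32; s_5 = 128; t_5 = 392; s_6 = 248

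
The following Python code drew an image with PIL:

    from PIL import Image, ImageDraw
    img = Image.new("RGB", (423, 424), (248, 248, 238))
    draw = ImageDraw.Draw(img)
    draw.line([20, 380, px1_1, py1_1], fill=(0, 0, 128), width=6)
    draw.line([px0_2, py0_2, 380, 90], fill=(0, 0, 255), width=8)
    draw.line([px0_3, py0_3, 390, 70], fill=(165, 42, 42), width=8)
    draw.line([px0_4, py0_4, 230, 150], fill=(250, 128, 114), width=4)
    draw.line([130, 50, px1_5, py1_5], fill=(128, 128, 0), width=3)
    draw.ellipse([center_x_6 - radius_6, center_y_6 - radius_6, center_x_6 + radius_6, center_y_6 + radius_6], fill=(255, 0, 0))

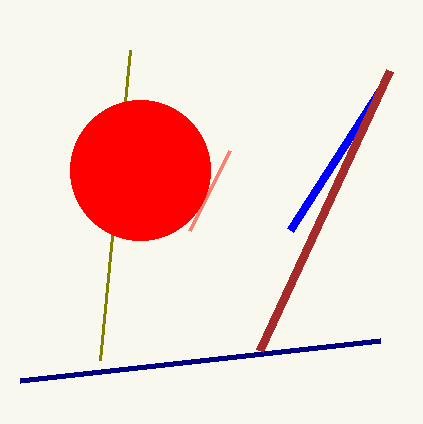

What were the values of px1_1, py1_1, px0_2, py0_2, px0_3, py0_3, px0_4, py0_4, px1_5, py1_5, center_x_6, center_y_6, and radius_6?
px1_1 = 380; py1_1 = 340; px0_2 = 290; py0_2 = 230; px0_3 = 260; py0_3 = 350; px0_4 = 190; py0_4 = 230; px1_5 = 100; py1_5 = 360; center_x_6 = 140; center_y_6 = 170; radius_6 = 70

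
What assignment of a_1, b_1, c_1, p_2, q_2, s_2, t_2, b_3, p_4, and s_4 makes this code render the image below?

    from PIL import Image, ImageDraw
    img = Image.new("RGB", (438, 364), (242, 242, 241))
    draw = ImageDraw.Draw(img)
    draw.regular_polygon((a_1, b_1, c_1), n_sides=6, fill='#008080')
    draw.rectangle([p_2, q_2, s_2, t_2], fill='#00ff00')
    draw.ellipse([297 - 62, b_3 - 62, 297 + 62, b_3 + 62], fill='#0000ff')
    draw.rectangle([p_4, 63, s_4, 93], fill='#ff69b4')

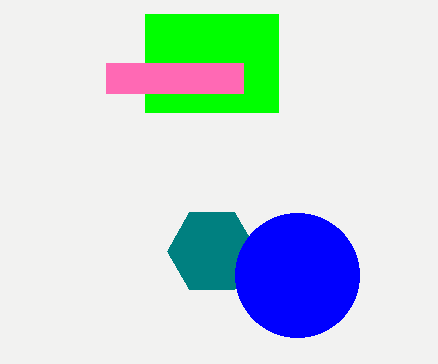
a_1 = 212, b_1 = 251, c_1 = 45, p_2 = 145, q_2 = 14, s_2 = 278, t_2 = 112, b_3 = 275, p_4 = 106, s_4 = 243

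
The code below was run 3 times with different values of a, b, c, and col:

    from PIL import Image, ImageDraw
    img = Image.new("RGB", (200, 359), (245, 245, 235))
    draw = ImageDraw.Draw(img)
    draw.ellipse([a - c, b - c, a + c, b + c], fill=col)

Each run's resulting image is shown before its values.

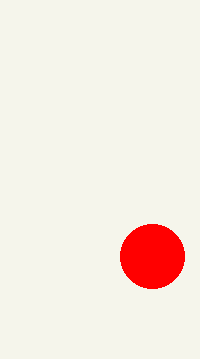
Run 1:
a = 152, b = 256, c = 32, col = 'red'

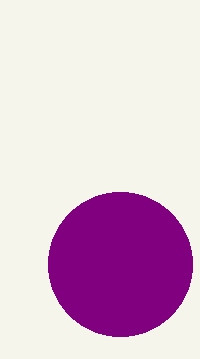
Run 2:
a = 120; b = 264; c = 72; col = 'purple'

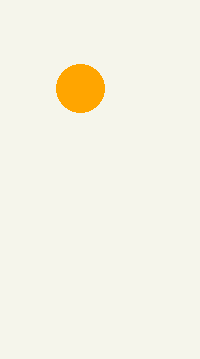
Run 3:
a = 80, b = 88, c = 24, col = 'orange'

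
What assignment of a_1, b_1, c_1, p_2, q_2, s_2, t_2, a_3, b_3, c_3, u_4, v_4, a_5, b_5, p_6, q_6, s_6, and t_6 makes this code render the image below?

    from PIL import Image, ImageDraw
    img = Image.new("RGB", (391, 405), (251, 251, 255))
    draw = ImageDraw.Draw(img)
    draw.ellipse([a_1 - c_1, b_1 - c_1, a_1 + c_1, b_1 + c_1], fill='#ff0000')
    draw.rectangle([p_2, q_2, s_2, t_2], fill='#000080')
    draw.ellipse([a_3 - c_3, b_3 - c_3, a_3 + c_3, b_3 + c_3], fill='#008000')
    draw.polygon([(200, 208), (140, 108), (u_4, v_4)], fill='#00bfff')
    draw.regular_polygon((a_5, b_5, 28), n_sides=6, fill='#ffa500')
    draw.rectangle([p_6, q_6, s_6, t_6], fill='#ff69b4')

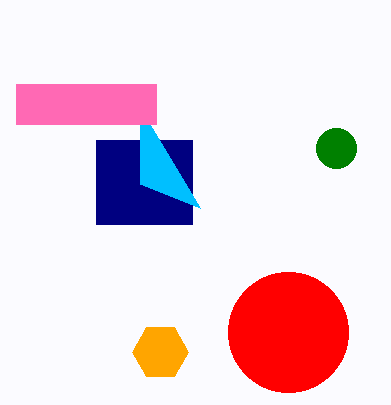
a_1 = 288; b_1 = 332; c_1 = 60; p_2 = 96; q_2 = 140; s_2 = 192; t_2 = 224; a_3 = 336; b_3 = 148; c_3 = 20; u_4 = 140; v_4 = 184; a_5 = 160; b_5 = 352; p_6 = 16; q_6 = 84; s_6 = 156; t_6 = 124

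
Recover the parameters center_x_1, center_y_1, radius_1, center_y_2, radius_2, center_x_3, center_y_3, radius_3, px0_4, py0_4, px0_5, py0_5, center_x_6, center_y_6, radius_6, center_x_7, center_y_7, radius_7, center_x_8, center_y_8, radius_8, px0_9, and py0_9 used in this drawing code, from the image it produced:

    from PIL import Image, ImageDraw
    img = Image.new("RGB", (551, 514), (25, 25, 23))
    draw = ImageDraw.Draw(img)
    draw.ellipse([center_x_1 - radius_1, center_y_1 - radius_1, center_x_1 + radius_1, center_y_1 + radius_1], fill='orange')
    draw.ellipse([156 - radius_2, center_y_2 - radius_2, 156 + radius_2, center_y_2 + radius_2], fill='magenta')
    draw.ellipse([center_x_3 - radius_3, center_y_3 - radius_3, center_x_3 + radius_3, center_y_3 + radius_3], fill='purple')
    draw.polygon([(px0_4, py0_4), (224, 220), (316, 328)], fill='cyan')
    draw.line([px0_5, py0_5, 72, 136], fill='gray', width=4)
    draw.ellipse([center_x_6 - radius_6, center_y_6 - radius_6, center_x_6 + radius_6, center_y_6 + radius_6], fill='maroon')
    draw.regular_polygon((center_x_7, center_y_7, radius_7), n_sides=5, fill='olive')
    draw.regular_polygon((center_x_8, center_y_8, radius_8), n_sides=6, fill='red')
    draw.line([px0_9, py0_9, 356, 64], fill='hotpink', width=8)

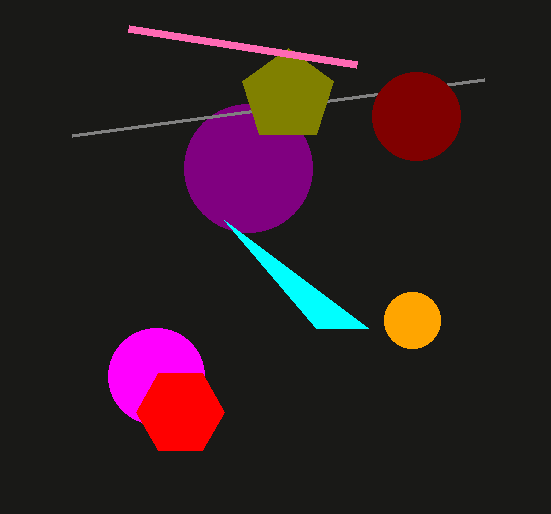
center_x_1 = 412; center_y_1 = 320; radius_1 = 28; center_y_2 = 376; radius_2 = 48; center_x_3 = 248; center_y_3 = 168; radius_3 = 64; px0_4 = 368; py0_4 = 328; px0_5 = 484; py0_5 = 80; center_x_6 = 416; center_y_6 = 116; radius_6 = 44; center_x_7 = 288; center_y_7 = 96; radius_7 = 48; center_x_8 = 180; center_y_8 = 412; radius_8 = 44; px0_9 = 128; py0_9 = 28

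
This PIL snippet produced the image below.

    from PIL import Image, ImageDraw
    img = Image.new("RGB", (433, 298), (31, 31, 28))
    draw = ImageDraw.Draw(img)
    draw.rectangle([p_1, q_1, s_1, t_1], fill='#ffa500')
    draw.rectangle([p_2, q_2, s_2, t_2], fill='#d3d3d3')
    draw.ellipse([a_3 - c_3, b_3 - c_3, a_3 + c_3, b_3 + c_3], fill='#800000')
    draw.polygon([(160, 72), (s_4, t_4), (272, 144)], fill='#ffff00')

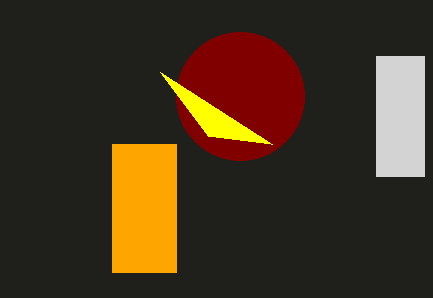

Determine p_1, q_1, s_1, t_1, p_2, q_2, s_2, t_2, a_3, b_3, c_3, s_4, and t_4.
p_1 = 112; q_1 = 144; s_1 = 176; t_1 = 272; p_2 = 376; q_2 = 56; s_2 = 424; t_2 = 176; a_3 = 240; b_3 = 96; c_3 = 64; s_4 = 208; t_4 = 136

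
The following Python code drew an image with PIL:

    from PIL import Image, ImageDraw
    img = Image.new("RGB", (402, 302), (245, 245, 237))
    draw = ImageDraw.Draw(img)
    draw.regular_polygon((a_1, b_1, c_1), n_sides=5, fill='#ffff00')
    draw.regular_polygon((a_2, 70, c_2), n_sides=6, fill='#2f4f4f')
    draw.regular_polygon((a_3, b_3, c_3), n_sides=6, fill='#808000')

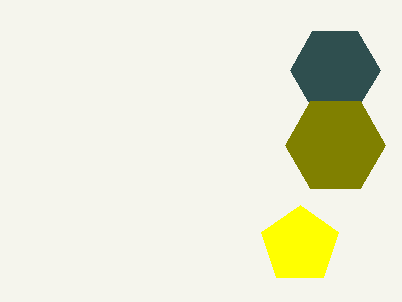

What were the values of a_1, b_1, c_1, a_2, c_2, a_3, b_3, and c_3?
a_1 = 300
b_1 = 245
c_1 = 40
a_2 = 335
c_2 = 45
a_3 = 335
b_3 = 145
c_3 = 50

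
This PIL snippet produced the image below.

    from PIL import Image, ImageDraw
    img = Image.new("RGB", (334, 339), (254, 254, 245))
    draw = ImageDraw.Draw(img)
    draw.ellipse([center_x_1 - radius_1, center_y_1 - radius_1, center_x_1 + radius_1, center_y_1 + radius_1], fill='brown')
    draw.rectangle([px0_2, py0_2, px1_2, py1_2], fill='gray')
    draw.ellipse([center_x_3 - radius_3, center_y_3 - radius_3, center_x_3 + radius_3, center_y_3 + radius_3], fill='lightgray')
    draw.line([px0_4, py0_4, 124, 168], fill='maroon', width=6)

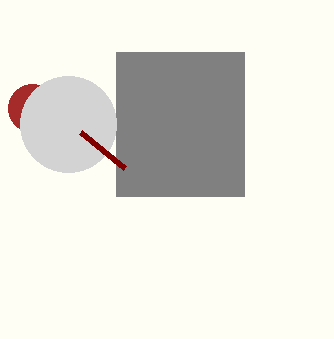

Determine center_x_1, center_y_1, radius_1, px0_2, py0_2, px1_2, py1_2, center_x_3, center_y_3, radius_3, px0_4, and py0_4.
center_x_1 = 32
center_y_1 = 108
radius_1 = 24
px0_2 = 116
py0_2 = 52
px1_2 = 244
py1_2 = 196
center_x_3 = 68
center_y_3 = 124
radius_3 = 48
px0_4 = 80
py0_4 = 132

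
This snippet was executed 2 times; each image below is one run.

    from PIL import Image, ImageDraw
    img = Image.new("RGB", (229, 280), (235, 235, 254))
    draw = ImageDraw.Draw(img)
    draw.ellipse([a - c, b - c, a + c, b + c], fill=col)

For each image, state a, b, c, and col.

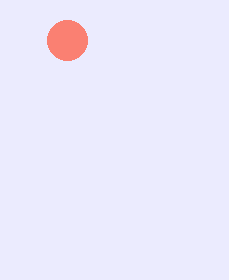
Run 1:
a = 67, b = 40, c = 20, col = 'salmon'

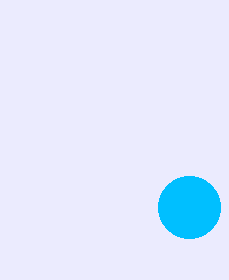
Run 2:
a = 189, b = 207, c = 31, col = 'deepskyblue'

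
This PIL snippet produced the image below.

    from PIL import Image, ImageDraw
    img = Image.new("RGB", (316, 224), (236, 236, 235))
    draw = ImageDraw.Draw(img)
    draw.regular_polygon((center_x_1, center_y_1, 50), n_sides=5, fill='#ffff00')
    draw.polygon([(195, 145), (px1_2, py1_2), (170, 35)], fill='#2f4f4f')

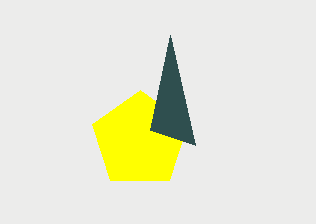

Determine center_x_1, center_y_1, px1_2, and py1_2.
center_x_1 = 140
center_y_1 = 140
px1_2 = 150
py1_2 = 130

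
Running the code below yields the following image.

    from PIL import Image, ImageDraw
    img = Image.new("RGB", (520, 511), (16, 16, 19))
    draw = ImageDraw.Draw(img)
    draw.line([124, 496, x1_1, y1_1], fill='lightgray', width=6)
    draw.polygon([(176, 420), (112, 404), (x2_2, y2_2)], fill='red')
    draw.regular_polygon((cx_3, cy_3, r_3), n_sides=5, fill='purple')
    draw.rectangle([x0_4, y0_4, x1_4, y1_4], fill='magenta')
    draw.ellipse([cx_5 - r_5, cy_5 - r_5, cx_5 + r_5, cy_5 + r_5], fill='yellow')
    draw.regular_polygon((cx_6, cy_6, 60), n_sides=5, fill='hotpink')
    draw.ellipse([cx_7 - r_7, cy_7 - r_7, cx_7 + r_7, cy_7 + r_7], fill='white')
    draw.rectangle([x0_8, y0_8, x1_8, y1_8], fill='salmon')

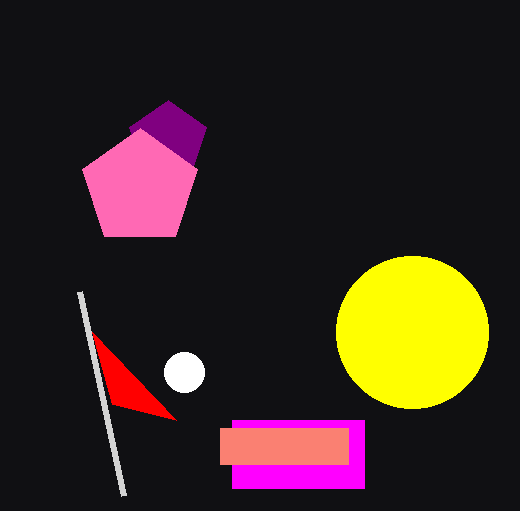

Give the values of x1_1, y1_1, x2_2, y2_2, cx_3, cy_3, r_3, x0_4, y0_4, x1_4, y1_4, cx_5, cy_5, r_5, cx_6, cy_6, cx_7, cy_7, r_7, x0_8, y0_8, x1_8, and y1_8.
x1_1 = 80
y1_1 = 292
x2_2 = 92
y2_2 = 332
cx_3 = 168
cy_3 = 140
r_3 = 40
x0_4 = 232
y0_4 = 420
x1_4 = 364
y1_4 = 488
cx_5 = 412
cy_5 = 332
r_5 = 76
cx_6 = 140
cy_6 = 188
cx_7 = 184
cy_7 = 372
r_7 = 20
x0_8 = 220
y0_8 = 428
x1_8 = 348
y1_8 = 464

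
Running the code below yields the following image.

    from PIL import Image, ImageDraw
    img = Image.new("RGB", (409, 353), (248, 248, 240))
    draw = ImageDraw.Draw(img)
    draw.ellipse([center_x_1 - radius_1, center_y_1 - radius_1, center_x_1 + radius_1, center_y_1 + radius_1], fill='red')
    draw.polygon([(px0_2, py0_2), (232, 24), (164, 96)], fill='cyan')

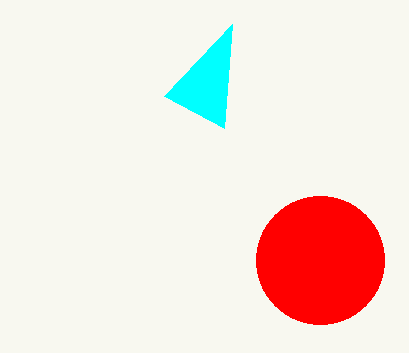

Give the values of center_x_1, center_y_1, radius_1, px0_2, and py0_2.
center_x_1 = 320; center_y_1 = 260; radius_1 = 64; px0_2 = 224; py0_2 = 128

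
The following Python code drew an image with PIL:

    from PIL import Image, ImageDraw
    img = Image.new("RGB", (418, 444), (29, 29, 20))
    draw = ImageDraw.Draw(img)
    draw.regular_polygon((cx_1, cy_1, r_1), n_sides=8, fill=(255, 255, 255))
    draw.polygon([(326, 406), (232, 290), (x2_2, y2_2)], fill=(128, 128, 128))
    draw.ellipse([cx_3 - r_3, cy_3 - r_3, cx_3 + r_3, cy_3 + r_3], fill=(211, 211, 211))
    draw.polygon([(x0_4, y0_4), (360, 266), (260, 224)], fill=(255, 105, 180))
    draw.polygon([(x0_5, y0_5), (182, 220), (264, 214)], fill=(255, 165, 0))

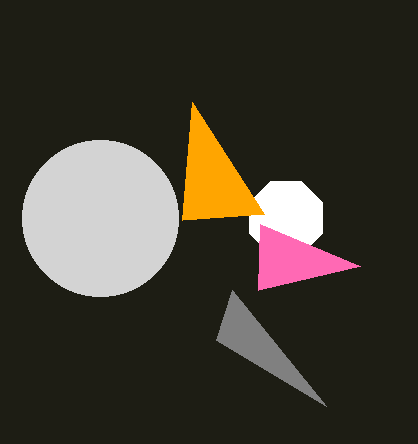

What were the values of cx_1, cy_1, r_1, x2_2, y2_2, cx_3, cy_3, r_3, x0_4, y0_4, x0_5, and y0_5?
cx_1 = 286; cy_1 = 218; r_1 = 40; x2_2 = 216; y2_2 = 340; cx_3 = 100; cy_3 = 218; r_3 = 78; x0_4 = 258; y0_4 = 290; x0_5 = 192; y0_5 = 102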